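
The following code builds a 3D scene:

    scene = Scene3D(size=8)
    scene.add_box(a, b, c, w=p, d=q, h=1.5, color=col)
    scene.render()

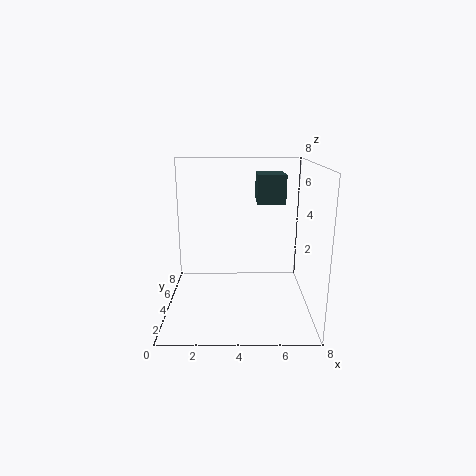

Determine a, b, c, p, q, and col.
a = 5; b = 3.5; c = 6; p = 1.5; q = 2; col = 'darkslategray'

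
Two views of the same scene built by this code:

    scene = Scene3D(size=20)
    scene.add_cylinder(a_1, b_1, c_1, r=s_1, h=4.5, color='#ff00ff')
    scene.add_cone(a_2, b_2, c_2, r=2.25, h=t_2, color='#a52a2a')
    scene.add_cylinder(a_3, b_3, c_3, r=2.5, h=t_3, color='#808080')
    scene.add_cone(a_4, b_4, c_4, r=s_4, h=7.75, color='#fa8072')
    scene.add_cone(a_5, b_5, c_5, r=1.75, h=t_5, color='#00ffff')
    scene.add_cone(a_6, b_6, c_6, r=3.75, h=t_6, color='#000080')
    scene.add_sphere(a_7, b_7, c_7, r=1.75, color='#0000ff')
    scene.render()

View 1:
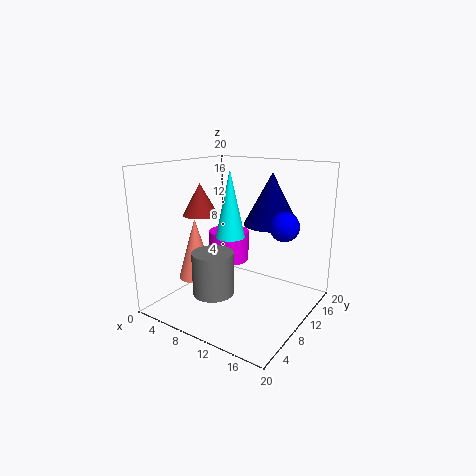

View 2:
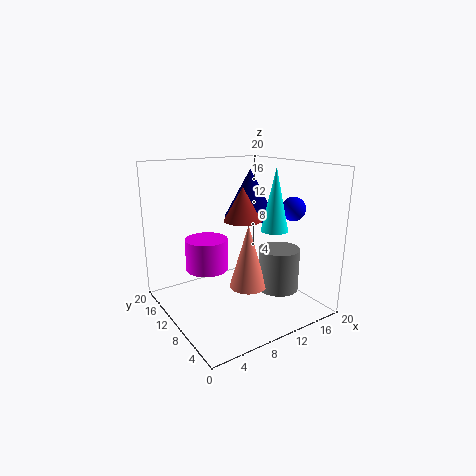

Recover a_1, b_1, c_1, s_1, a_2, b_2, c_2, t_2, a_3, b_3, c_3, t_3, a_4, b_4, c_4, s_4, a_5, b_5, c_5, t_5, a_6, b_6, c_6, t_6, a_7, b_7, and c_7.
a_1 = 6.5; b_1 = 12.75; c_1 = 5.25; s_1 = 3; a_2 = 7.5; b_2 = 5.25; c_2 = 14; t_2 = 4; a_3 = 11.25; b_3 = 2.75; c_3 = 5.25; t_3 = 5.25; a_4 = 7.5; b_4 = 4; c_4 = 6; s_4 = 2.25; a_5 = 12.25; b_5 = 5; c_5 = 12; t_5 = 8; a_6 = 13.75; b_6 = 12.5; c_6 = 12; t_6 = 7; a_7 = 18; b_7 = 7.75; c_7 = 13.5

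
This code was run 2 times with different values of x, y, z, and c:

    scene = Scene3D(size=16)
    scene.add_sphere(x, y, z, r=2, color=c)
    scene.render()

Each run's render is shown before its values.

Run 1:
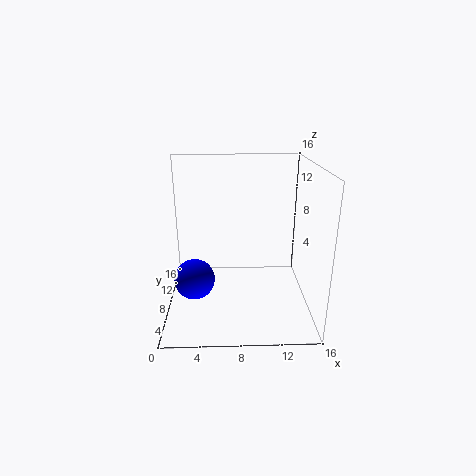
x = 3.5; y = 3.5; z = 5.5; c = 'blue'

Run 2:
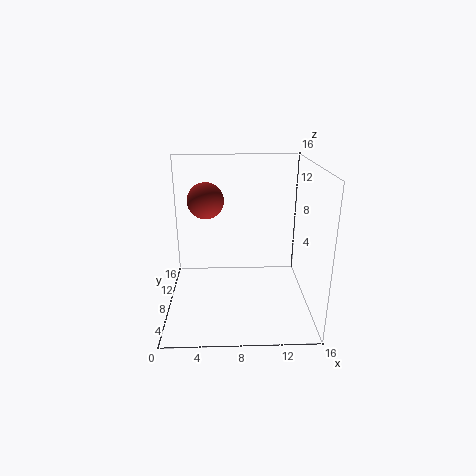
x = 4.5; y = 9; z = 12; c = 'brown'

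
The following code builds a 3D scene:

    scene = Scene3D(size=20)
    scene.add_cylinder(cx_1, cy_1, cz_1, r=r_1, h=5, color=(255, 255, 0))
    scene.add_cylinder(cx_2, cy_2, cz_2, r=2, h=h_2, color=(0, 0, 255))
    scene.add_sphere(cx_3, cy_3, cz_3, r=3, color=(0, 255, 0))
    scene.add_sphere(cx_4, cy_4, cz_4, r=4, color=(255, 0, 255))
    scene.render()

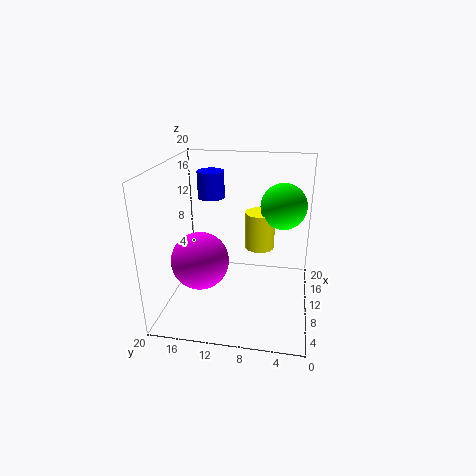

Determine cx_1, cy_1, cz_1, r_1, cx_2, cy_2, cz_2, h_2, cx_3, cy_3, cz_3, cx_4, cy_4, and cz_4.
cx_1 = 10, cy_1 = 7, cz_1 = 9, r_1 = 2, cx_2 = 15, cy_2 = 15, cz_2 = 14, h_2 = 4, cx_3 = 10, cy_3 = 4, cz_3 = 15, cx_4 = 8, cy_4 = 15, cz_4 = 7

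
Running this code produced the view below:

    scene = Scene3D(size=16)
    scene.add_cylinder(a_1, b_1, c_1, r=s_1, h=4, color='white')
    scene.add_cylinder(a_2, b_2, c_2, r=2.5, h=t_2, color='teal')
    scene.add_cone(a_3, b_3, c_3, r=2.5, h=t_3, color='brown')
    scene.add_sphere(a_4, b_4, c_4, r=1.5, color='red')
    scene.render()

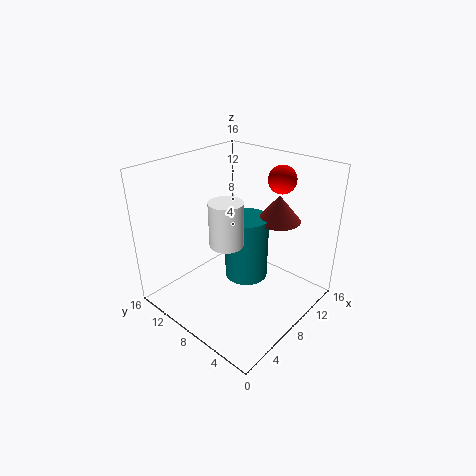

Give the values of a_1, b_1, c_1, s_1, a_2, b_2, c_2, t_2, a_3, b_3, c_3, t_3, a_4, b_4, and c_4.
a_1 = 2.5
b_1 = 4.5
c_1 = 11
s_1 = 1.5
a_2 = 9.5
b_2 = 8
c_2 = 2.5
t_2 = 7.5
a_3 = 12
b_3 = 5.5
c_3 = 9.5
t_3 = 3
a_4 = 11.5
b_4 = 5
c_4 = 14.5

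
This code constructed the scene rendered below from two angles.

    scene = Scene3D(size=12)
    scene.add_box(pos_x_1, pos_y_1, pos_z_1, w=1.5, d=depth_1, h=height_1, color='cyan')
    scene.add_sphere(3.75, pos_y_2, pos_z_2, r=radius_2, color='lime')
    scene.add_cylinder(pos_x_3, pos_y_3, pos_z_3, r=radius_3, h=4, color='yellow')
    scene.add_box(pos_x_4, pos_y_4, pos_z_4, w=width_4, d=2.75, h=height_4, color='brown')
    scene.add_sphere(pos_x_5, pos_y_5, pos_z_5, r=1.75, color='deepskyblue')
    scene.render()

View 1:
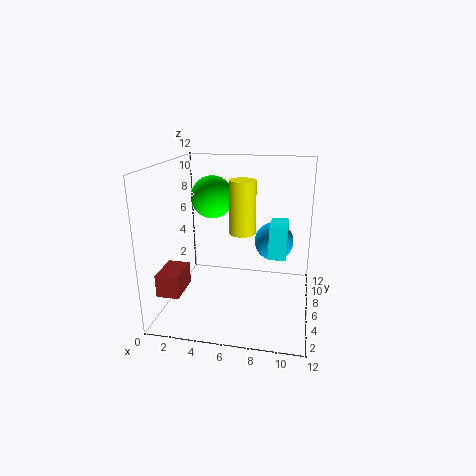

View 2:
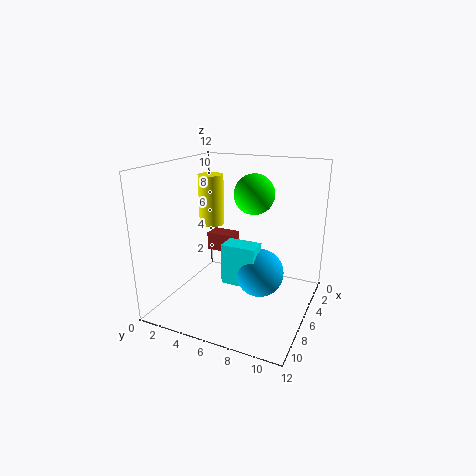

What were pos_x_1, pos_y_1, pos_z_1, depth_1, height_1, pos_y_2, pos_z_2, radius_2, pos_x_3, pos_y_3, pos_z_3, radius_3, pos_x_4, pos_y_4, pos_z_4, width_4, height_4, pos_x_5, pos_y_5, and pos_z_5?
pos_x_1 = 8.5
pos_y_1 = 6.5
pos_z_1 = 4
depth_1 = 2.5
height_1 = 3
pos_y_2 = 6.5
pos_z_2 = 9.25
radius_2 = 1.75
pos_x_3 = 6.75
pos_y_3 = 4
pos_z_3 = 7.25
radius_3 = 1
pos_x_4 = 0.75
pos_y_4 = 1
pos_z_4 = 2.75
width_4 = 1.75
height_4 = 1.75
pos_x_5 = 8.75
pos_y_5 = 9
pos_z_5 = 4.75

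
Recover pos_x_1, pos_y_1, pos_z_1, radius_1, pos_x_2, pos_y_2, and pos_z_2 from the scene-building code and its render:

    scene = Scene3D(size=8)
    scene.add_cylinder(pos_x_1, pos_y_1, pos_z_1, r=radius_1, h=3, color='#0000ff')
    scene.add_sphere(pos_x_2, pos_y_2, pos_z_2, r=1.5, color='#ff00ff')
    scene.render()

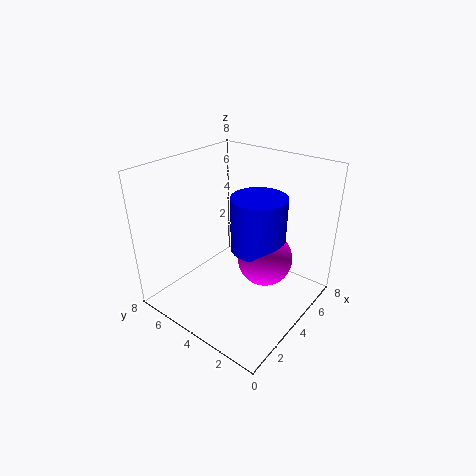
pos_x_1 = 4.5; pos_y_1 = 3; pos_z_1 = 3.5; radius_1 = 1.5; pos_x_2 = 4.5; pos_y_2 = 2.5; pos_z_2 = 3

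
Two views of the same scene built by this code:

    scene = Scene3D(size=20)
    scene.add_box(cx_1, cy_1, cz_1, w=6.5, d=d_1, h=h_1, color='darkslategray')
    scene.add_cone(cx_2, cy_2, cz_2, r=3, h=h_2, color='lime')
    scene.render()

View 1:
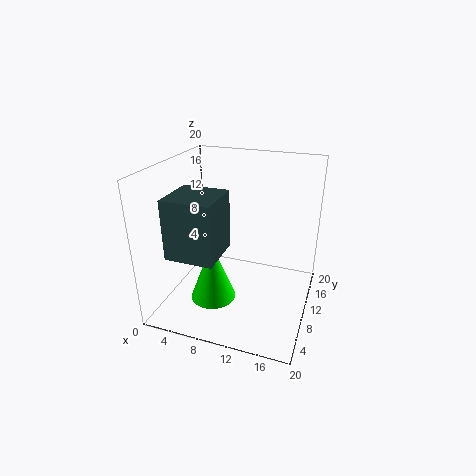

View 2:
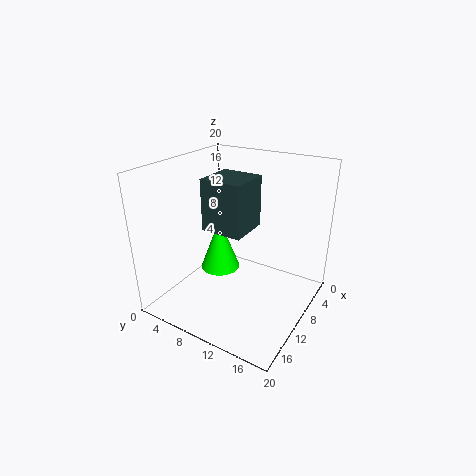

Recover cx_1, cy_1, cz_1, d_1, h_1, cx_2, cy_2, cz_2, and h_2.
cx_1 = 2.5; cy_1 = 3; cz_1 = 9; d_1 = 6.5; h_1 = 8; cx_2 = 8; cy_2 = 5.5; cz_2 = 3; h_2 = 8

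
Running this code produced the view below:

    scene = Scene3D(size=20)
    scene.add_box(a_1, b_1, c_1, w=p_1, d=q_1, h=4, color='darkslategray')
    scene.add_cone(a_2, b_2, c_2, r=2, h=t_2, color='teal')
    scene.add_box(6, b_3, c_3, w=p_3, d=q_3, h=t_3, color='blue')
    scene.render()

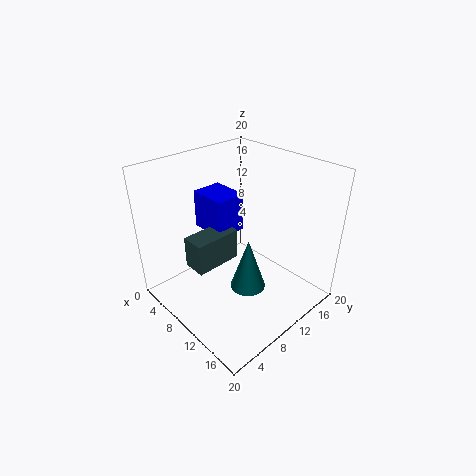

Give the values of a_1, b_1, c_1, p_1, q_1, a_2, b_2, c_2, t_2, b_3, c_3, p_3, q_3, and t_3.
a_1 = 9; b_1 = 2; c_1 = 9; p_1 = 3; q_1 = 6; a_2 = 17; b_2 = 5; c_2 = 9; t_2 = 6; b_3 = 6; c_3 = 12; p_3 = 5; q_3 = 4; t_3 = 5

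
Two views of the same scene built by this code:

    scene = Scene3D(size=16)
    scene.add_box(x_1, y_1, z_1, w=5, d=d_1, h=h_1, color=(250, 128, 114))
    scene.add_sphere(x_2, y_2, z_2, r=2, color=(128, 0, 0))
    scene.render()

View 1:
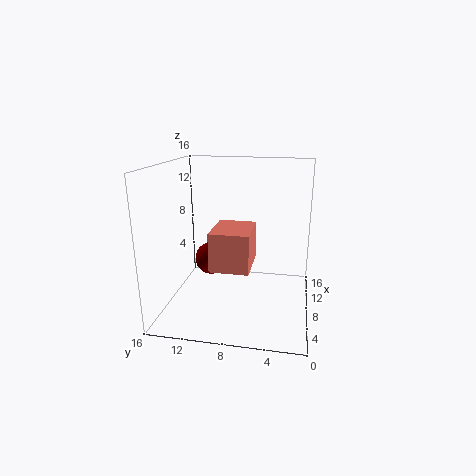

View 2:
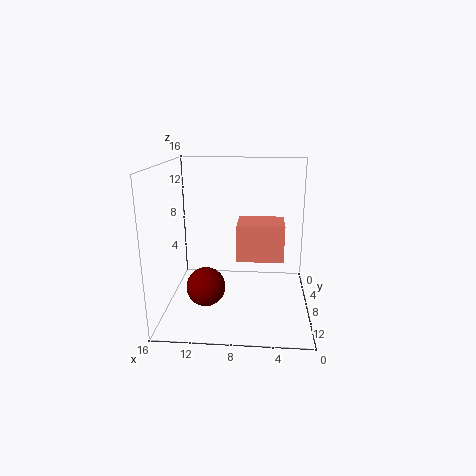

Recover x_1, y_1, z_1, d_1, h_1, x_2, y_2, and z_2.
x_1 = 3
y_1 = 6
z_1 = 6
d_1 = 4
h_1 = 4
x_2 = 11
y_2 = 12
z_2 = 4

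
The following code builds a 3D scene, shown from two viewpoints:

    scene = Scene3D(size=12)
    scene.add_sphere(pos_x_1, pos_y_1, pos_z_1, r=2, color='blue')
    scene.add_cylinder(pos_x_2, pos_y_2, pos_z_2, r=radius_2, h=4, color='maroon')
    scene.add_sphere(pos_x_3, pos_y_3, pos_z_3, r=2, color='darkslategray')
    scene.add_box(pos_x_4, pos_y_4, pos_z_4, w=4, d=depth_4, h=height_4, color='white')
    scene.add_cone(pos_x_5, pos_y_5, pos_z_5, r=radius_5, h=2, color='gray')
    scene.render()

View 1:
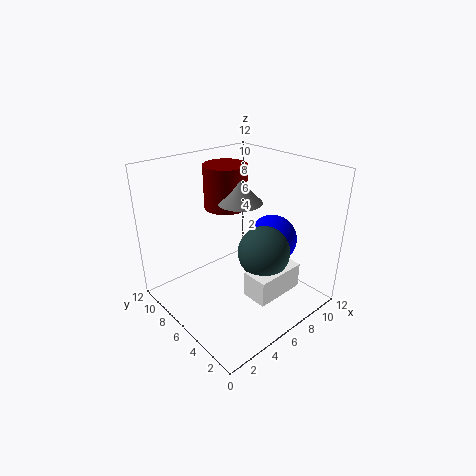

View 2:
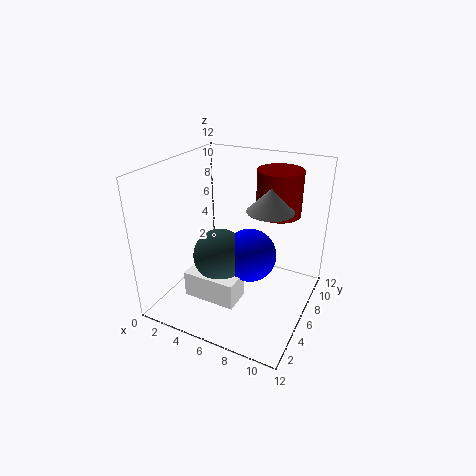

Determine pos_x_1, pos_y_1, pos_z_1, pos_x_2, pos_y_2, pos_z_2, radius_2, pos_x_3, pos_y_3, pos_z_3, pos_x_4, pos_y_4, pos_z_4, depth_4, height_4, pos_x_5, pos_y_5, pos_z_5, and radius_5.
pos_x_1 = 8, pos_y_1 = 4, pos_z_1 = 6, pos_x_2 = 8, pos_y_2 = 10, pos_z_2 = 7, radius_2 = 2, pos_x_3 = 6, pos_y_3 = 3, pos_z_3 = 6, pos_x_4 = 4, pos_y_4 = 1, pos_z_4 = 3, depth_4 = 2, height_4 = 2, pos_x_5 = 8, pos_y_5 = 8, pos_z_5 = 8, radius_5 = 2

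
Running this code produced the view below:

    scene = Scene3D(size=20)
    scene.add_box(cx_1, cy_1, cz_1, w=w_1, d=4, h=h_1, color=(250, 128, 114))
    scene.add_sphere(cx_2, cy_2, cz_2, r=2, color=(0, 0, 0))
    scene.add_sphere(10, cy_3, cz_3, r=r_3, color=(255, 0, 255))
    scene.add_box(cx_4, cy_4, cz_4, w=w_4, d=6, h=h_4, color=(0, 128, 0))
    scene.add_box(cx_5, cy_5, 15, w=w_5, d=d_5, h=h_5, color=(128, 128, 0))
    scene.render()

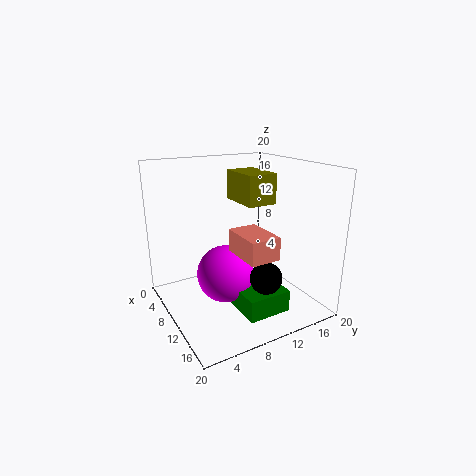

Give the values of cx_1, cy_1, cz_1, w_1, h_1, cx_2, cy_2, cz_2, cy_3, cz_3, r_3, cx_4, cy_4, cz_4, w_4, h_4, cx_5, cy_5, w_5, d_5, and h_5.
cx_1 = 11, cy_1 = 8, cz_1 = 9, w_1 = 6, h_1 = 3, cx_2 = 17, cy_2 = 10, cz_2 = 7, cy_3 = 8, cz_3 = 5, r_3 = 4, cx_4 = 11, cy_4 = 8, cz_4 = 1, w_4 = 6, h_4 = 3, cx_5 = 7, cy_5 = 10, w_5 = 6, d_5 = 4, h_5 = 4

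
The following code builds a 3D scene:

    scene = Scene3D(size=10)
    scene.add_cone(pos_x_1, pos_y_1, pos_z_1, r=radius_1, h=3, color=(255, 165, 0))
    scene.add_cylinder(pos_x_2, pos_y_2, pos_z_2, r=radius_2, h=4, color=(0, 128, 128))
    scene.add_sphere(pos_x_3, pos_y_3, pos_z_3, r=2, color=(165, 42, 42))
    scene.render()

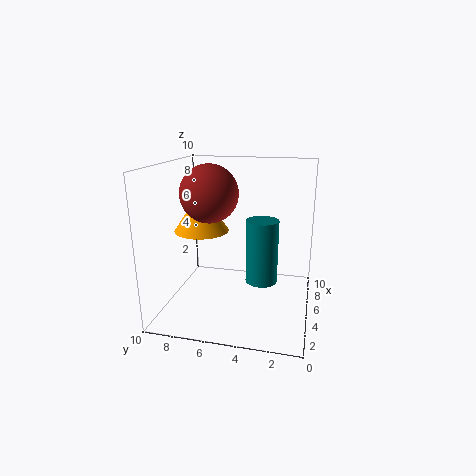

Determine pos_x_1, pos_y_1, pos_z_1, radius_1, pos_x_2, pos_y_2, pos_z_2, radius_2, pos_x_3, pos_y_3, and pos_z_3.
pos_x_1 = 6
pos_y_1 = 8
pos_z_1 = 5
radius_1 = 2
pos_x_2 = 3
pos_y_2 = 3
pos_z_2 = 3
radius_2 = 1
pos_x_3 = 5
pos_y_3 = 7
pos_z_3 = 8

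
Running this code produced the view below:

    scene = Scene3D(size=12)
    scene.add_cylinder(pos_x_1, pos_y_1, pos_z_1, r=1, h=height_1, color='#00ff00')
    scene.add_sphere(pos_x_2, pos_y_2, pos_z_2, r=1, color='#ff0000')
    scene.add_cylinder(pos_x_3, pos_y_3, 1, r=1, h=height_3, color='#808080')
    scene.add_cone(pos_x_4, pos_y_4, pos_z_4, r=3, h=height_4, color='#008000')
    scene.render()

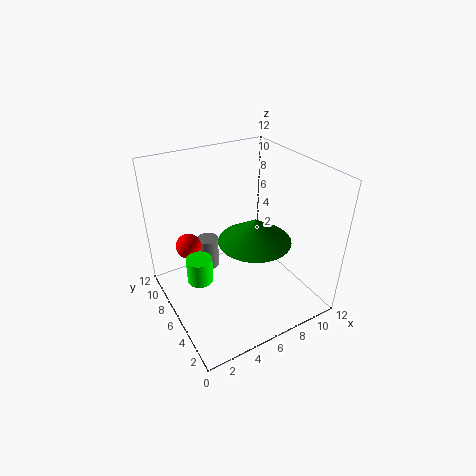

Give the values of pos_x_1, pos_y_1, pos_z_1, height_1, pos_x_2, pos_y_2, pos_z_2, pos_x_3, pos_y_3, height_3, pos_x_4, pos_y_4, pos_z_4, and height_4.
pos_x_1 = 2; pos_y_1 = 5; pos_z_1 = 4; height_1 = 2; pos_x_2 = 2; pos_y_2 = 7; pos_z_2 = 6; pos_x_3 = 5; pos_y_3 = 10; height_3 = 3; pos_x_4 = 7; pos_y_4 = 5; pos_z_4 = 6; height_4 = 2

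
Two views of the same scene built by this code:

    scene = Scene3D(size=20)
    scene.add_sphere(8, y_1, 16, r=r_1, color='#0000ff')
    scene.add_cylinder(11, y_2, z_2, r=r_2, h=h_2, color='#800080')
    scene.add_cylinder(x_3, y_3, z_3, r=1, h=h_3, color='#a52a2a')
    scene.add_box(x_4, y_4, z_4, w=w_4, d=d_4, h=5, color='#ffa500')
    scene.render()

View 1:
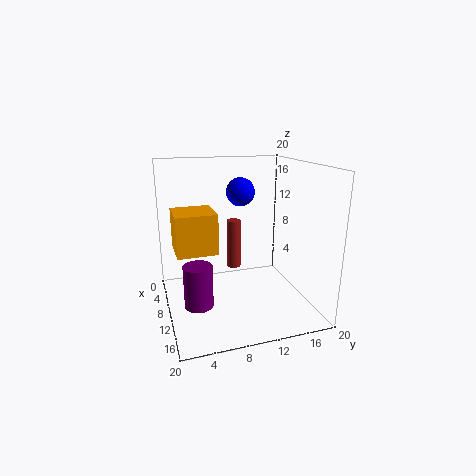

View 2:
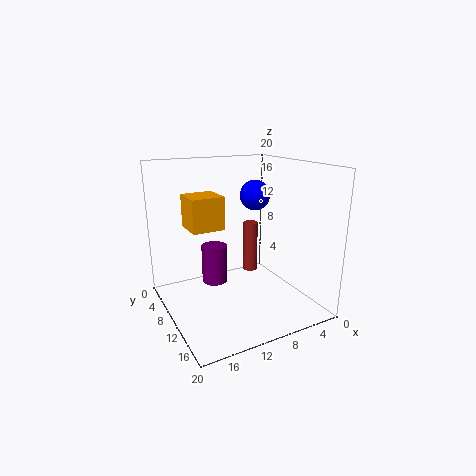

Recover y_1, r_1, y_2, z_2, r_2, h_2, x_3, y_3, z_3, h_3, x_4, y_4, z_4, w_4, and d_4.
y_1 = 11
r_1 = 2
y_2 = 4
z_2 = 1
r_2 = 2
h_2 = 6
x_3 = 8
y_3 = 10
z_3 = 5
h_3 = 7
x_4 = 10
y_4 = 1
z_4 = 10
w_4 = 5
d_4 = 5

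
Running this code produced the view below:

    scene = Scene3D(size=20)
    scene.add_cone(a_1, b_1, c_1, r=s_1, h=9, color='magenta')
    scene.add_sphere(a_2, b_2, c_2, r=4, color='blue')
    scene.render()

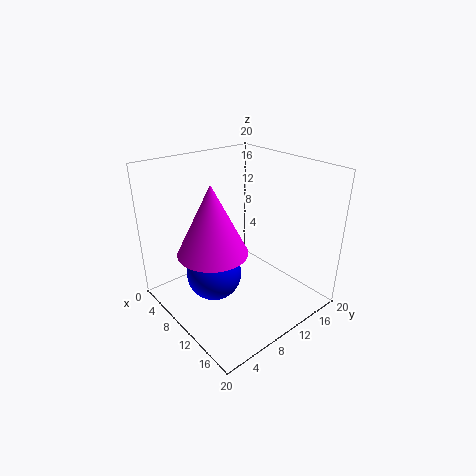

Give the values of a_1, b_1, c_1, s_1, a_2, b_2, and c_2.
a_1 = 11
b_1 = 5
c_1 = 10
s_1 = 4.5
a_2 = 7.5
b_2 = 7.5
c_2 = 4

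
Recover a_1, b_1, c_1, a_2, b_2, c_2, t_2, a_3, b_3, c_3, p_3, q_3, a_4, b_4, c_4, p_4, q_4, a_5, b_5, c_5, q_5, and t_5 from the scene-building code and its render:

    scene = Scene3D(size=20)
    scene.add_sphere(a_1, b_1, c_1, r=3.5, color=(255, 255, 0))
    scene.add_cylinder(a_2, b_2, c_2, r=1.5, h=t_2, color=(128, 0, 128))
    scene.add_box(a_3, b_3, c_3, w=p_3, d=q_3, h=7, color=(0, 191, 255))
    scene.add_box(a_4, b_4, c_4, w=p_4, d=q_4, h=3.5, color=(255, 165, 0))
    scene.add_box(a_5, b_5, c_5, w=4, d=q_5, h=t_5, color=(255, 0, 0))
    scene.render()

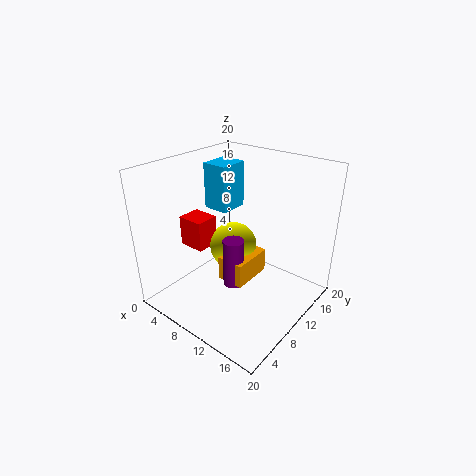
a_1 = 7.5; b_1 = 12; c_1 = 7; a_2 = 10; b_2 = 9; c_2 = 3; t_2 = 7; a_3 = 1.5; b_3 = 12.5; c_3 = 11.5; p_3 = 4; q_3 = 4.5; a_4 = 8; b_4 = 8; c_4 = 3.5; p_4 = 4; q_4 = 6; a_5 = 1; b_5 = 7.5; c_5 = 7; q_5 = 3.5; t_5 = 4.5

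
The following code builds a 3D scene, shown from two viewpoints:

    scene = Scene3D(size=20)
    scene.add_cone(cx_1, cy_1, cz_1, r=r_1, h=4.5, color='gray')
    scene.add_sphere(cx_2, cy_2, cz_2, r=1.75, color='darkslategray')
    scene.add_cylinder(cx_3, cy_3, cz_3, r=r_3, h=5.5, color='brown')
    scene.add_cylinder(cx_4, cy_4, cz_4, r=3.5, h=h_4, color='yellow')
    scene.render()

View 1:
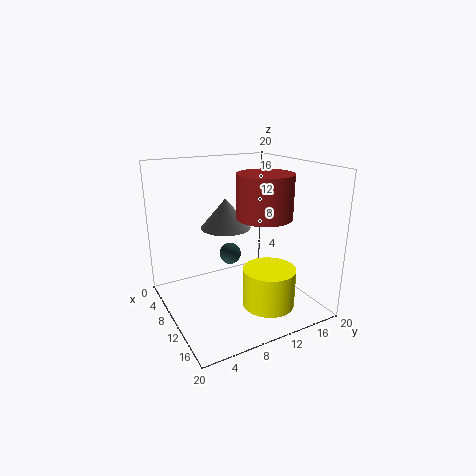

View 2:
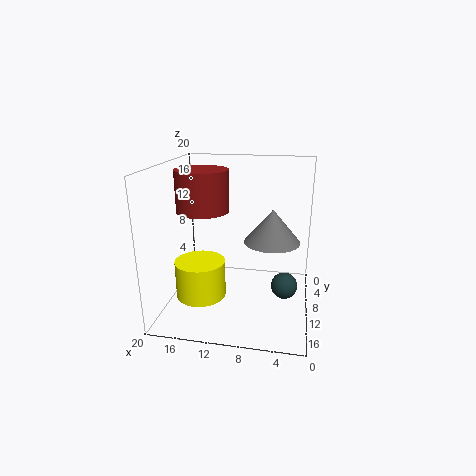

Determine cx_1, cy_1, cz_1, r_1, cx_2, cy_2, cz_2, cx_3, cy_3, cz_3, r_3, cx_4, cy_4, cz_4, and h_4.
cx_1 = 5.25
cy_1 = 10.5
cz_1 = 10
r_1 = 3.75
cx_2 = 3.25
cy_2 = 12.25
cz_2 = 4.5
cx_3 = 14.5
cy_3 = 11.25
cz_3 = 14
r_3 = 3.5
cx_4 = 15
cy_4 = 12
cz_4 = 1.75
h_4 = 5.25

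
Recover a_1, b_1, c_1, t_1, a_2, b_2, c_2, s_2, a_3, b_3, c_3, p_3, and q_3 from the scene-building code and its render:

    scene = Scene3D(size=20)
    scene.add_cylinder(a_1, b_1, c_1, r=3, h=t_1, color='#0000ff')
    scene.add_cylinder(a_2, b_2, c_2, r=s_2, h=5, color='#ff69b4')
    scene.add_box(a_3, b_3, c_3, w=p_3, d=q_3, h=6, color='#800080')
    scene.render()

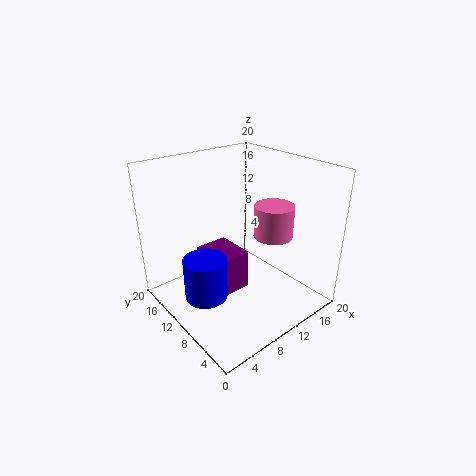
a_1 = 5, b_1 = 11, c_1 = 2, t_1 = 6, a_2 = 17, b_2 = 10, c_2 = 8, s_2 = 3, a_3 = 7, b_3 = 10, c_3 = 1, p_3 = 5, q_3 = 6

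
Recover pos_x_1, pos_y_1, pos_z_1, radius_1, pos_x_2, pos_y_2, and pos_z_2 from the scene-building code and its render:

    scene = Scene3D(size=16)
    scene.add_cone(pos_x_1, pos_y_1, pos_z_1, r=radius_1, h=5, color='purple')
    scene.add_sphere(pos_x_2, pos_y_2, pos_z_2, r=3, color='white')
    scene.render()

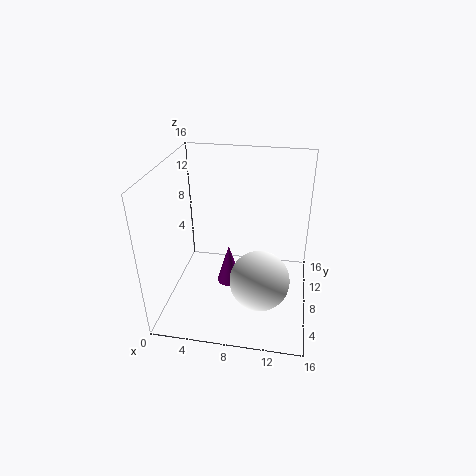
pos_x_1 = 6.5
pos_y_1 = 10
pos_z_1 = 0.5
radius_1 = 1.5
pos_x_2 = 11
pos_y_2 = 3.5
pos_z_2 = 6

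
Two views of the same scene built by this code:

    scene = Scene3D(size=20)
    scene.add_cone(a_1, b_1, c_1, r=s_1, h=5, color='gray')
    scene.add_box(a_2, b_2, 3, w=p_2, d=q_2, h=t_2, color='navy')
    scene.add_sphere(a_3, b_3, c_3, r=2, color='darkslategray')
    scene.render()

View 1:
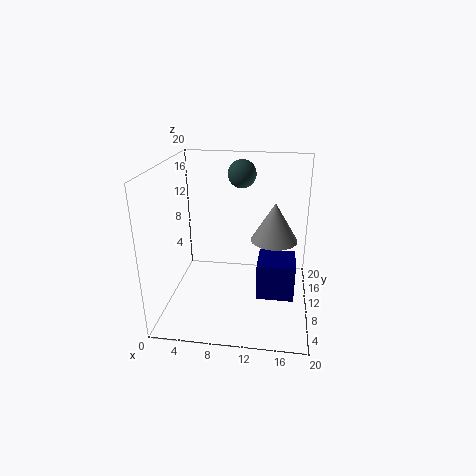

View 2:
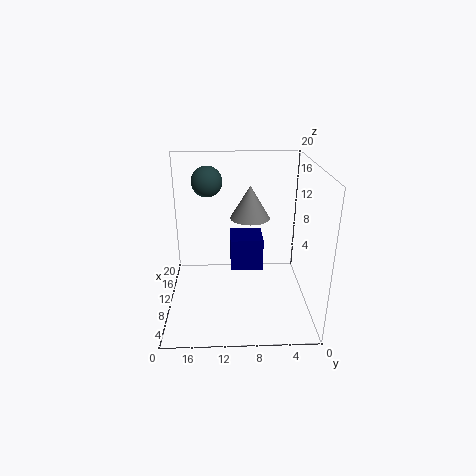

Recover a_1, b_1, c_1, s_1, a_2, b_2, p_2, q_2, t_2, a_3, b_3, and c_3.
a_1 = 15; b_1 = 8; c_1 = 11; s_1 = 3; a_2 = 13; b_2 = 6; p_2 = 5; q_2 = 5; t_2 = 5; a_3 = 10; b_3 = 14; c_3 = 18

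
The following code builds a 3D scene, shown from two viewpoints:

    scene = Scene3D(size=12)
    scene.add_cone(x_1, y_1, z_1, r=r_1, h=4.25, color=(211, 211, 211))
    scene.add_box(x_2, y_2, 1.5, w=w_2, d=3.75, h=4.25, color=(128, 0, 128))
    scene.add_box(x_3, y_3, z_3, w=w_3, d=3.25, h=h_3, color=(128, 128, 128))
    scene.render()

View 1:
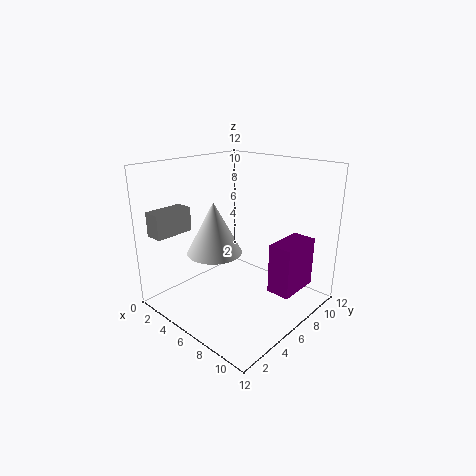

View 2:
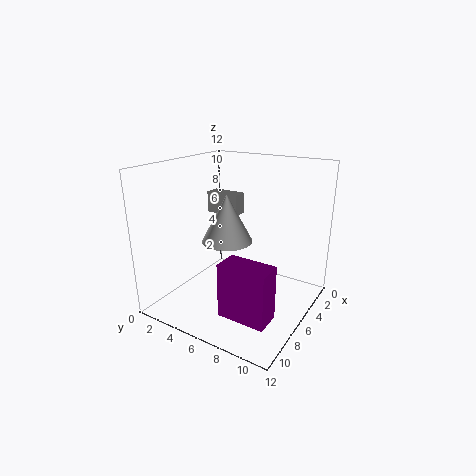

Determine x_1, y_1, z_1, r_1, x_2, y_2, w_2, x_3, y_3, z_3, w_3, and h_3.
x_1 = 5, y_1 = 4.25, z_1 = 5, r_1 = 2.25, x_2 = 8.5, y_2 = 7, w_2 = 2, x_3 = 1.25, y_3 = 0.5, z_3 = 6.5, w_3 = 1.5, h_3 = 2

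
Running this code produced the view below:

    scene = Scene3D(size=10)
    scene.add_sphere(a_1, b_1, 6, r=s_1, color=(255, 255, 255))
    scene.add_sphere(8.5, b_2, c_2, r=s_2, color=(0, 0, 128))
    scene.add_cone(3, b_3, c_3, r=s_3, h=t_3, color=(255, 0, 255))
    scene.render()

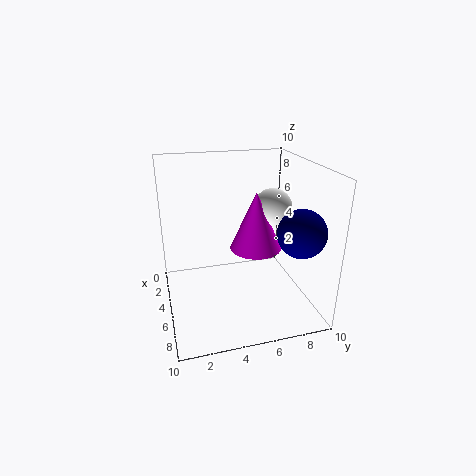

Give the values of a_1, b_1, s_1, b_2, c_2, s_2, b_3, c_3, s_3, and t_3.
a_1 = 2.5; b_1 = 8.5; s_1 = 1.5; b_2 = 8; c_2 = 6.5; s_2 = 1.5; b_3 = 7; c_3 = 3; s_3 = 2; t_3 = 4.5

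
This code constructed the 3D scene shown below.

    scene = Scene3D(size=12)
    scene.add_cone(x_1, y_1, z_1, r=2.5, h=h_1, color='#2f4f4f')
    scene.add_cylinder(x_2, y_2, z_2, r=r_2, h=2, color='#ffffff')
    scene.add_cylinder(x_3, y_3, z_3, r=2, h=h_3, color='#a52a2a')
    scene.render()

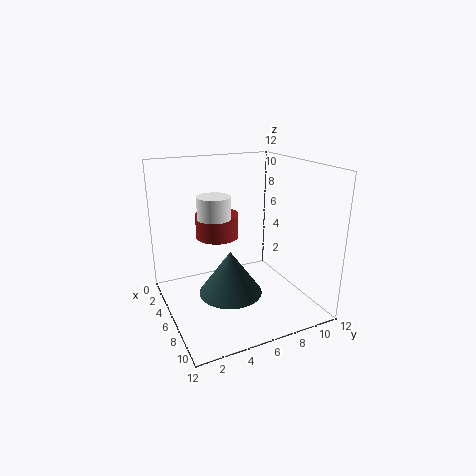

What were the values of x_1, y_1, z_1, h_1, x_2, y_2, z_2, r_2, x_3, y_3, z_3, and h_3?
x_1 = 7.75
y_1 = 4.5
z_1 = 2.25
h_1 = 3.5
x_2 = 3.25
y_2 = 5
z_2 = 7
r_2 = 1.5
x_3 = 2
y_3 = 5.75
z_3 = 4.75
h_3 = 2.25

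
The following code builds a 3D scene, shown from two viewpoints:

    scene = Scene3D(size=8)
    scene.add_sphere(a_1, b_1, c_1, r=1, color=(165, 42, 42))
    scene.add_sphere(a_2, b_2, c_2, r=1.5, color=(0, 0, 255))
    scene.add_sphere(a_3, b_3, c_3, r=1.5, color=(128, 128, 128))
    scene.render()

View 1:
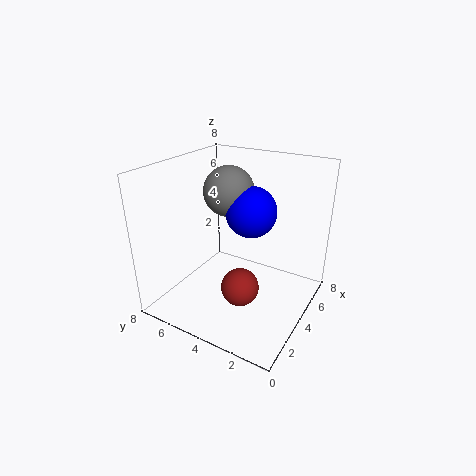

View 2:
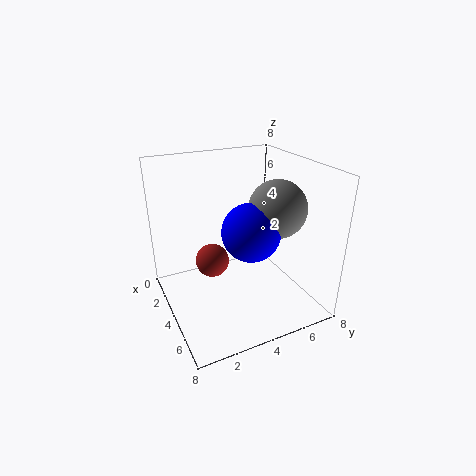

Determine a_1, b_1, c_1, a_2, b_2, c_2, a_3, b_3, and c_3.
a_1 = 2.5; b_1 = 3; c_1 = 2; a_2 = 5.5; b_2 = 4; c_2 = 5; a_3 = 5.5; b_3 = 5.5; c_3 = 6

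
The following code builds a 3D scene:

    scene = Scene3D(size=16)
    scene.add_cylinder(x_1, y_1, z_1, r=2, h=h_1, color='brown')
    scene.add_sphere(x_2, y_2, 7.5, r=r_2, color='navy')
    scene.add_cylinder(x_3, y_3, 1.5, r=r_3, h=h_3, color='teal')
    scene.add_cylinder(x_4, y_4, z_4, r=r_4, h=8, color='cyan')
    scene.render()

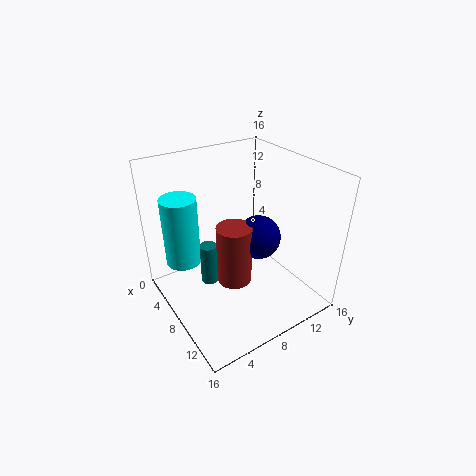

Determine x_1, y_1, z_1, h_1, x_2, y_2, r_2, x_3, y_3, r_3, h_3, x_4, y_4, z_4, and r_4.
x_1 = 8; y_1 = 7.5; z_1 = 2.5; h_1 = 7; x_2 = 8.5; y_2 = 10.5; r_2 = 2.5; x_3 = 5.5; y_3 = 5.5; r_3 = 1; h_3 = 5; x_4 = 4; y_4 = 3; z_4 = 4.5; r_4 = 2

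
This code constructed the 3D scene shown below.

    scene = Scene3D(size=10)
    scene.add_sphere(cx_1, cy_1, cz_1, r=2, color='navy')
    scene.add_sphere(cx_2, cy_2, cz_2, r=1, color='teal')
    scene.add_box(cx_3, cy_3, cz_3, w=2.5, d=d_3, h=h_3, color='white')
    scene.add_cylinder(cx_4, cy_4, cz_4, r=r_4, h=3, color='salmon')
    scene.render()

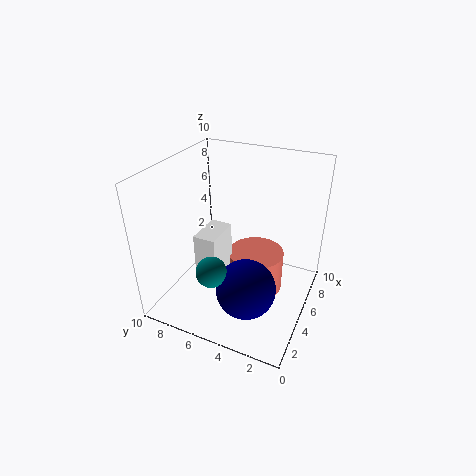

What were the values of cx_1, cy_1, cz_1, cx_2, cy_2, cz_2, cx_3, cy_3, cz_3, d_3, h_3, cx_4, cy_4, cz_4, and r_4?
cx_1 = 3; cy_1 = 3.5; cz_1 = 2.5; cx_2 = 2; cy_2 = 5.5; cz_2 = 4; cx_3 = 2.5; cy_3 = 5.5; cz_3 = 2.5; d_3 = 1.5; h_3 = 3.5; cx_4 = 6; cy_4 = 4; cz_4 = 0.5; r_4 = 2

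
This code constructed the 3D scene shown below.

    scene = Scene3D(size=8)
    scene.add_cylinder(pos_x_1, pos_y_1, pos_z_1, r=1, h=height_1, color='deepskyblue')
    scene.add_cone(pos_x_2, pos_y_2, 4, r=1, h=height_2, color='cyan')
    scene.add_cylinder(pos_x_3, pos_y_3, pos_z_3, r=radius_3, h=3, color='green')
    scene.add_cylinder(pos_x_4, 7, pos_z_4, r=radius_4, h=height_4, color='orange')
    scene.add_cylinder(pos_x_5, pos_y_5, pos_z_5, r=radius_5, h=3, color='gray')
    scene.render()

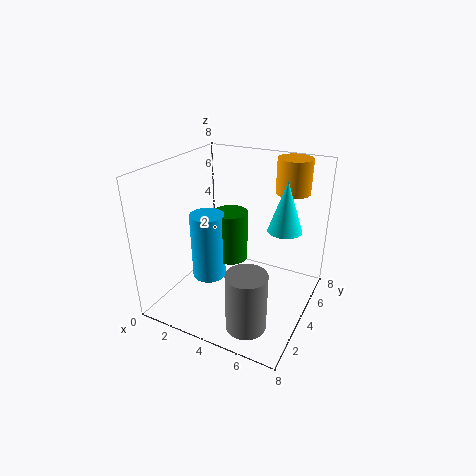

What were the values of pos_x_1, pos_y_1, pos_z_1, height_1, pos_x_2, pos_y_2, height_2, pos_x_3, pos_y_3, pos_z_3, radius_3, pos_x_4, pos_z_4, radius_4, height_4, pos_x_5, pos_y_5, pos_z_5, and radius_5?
pos_x_1 = 2
pos_y_1 = 4
pos_z_1 = 1
height_1 = 4
pos_x_2 = 6
pos_y_2 = 6
height_2 = 3
pos_x_3 = 3
pos_y_3 = 5
pos_z_3 = 2
radius_3 = 1
pos_x_4 = 6
pos_z_4 = 6
radius_4 = 1
height_4 = 2
pos_x_5 = 6
pos_y_5 = 1
pos_z_5 = 1
radius_5 = 1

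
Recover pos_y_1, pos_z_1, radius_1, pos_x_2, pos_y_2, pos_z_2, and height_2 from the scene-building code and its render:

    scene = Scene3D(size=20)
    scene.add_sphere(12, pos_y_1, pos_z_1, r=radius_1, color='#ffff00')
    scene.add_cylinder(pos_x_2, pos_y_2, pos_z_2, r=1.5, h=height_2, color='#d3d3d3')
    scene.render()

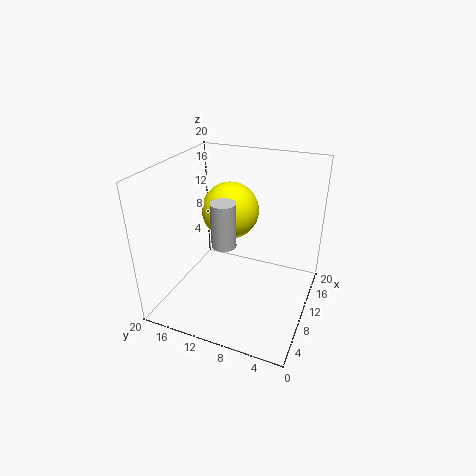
pos_y_1 = 12
pos_z_1 = 13
radius_1 = 4
pos_x_2 = 4.5
pos_y_2 = 9.5
pos_z_2 = 12
height_2 = 5.5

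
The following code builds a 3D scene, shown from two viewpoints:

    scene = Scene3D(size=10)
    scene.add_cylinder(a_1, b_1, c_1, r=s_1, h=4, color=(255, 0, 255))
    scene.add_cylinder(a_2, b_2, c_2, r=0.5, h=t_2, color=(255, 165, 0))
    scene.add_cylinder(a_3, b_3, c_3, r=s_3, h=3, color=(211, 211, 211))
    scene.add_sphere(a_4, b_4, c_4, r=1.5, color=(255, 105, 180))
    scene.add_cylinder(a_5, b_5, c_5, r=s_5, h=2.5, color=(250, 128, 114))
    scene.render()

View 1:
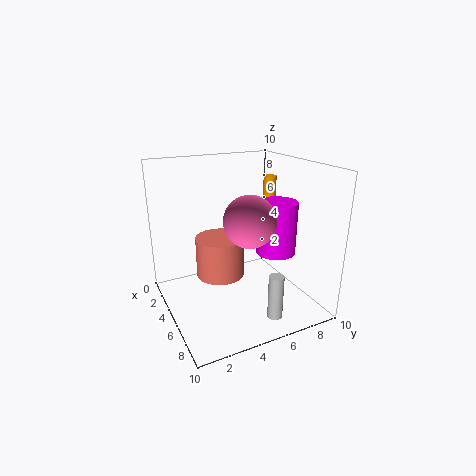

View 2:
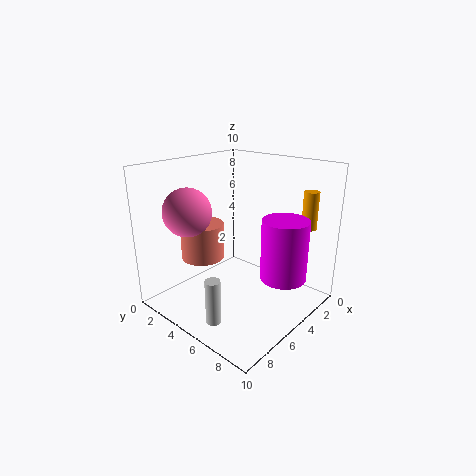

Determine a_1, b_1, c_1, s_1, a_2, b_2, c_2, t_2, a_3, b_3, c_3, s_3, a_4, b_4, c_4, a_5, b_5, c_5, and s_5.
a_1 = 4.5; b_1 = 8.5; c_1 = 3; s_1 = 1.5; a_2 = 2.5; b_2 = 9; c_2 = 6; t_2 = 2.5; a_3 = 8.5; b_3 = 6; c_3 = 0.5; s_3 = 0.5; a_4 = 8.5; b_4 = 4; c_4 = 7.5; a_5 = 6.5; b_5 = 3; c_5 = 3.5; s_5 = 1.5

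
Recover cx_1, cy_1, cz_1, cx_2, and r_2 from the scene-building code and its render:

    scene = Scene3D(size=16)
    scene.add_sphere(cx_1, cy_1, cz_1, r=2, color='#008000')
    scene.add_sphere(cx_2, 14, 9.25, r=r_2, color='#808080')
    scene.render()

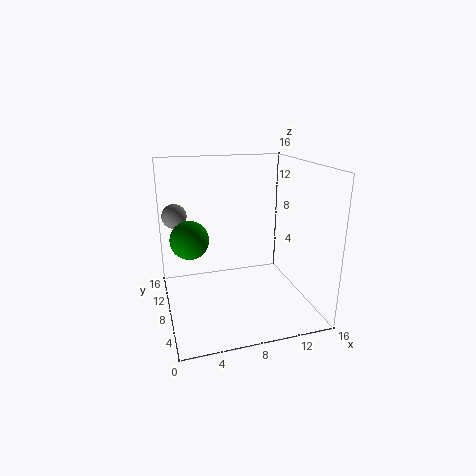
cx_1 = 2.5
cy_1 = 7
cz_1 = 8.75
cx_2 = 1.75
r_2 = 1.5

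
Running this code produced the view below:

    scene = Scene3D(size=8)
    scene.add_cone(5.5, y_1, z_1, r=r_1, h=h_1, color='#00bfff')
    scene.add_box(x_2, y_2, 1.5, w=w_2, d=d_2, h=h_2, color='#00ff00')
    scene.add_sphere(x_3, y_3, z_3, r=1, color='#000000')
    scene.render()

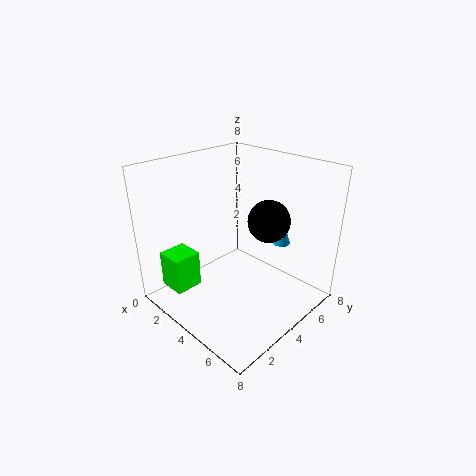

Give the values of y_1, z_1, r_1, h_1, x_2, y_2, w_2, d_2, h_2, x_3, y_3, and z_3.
y_1 = 6; z_1 = 3.5; r_1 = 0.5; h_1 = 1.5; x_2 = 1.5; y_2 = 0.5; w_2 = 1.5; d_2 = 1.5; h_2 = 2; x_3 = 6.5; y_3 = 3.5; z_3 = 6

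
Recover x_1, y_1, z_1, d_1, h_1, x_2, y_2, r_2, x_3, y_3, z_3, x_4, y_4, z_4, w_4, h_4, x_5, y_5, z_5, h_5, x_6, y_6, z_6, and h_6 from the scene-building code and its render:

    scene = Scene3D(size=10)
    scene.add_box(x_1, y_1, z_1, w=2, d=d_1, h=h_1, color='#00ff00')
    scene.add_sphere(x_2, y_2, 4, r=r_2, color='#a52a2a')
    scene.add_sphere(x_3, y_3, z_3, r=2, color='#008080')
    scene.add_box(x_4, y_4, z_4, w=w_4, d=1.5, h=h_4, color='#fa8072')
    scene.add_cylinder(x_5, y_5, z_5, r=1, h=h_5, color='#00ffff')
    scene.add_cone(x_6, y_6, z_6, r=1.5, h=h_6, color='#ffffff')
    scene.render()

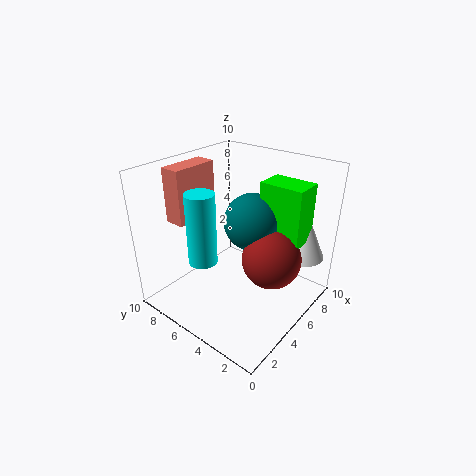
x_1 = 6, y_1 = 1, z_1 = 5, d_1 = 3, h_1 = 4, x_2 = 5.5, y_2 = 2.5, r_2 = 2, x_3 = 6, y_3 = 4.5, z_3 = 6, x_4 = 3, y_4 = 8.5, z_4 = 5.5, w_4 = 3.5, h_4 = 4, x_5 = 3, y_5 = 6.5, z_5 = 3.5, h_5 = 5, x_6 = 8, y_6 = 1.5, z_6 = 3.5, h_6 = 3.5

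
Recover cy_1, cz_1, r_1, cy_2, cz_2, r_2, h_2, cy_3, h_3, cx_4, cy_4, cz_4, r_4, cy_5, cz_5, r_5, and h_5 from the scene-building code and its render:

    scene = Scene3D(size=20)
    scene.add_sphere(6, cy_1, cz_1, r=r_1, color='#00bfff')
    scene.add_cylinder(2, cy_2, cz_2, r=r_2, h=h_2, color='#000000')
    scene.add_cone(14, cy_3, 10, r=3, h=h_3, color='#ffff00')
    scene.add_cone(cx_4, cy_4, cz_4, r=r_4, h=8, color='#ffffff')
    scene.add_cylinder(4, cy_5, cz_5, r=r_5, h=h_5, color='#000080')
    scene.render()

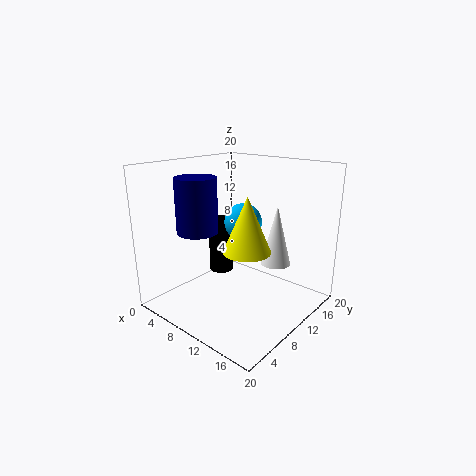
cy_1 = 16, cz_1 = 10, r_1 = 3, cy_2 = 15, cz_2 = 1, r_2 = 2, h_2 = 9, cy_3 = 7, h_3 = 7, cx_4 = 15, cy_4 = 12, cz_4 = 7, r_4 = 2, cy_5 = 8, cz_5 = 10, r_5 = 3, h_5 = 8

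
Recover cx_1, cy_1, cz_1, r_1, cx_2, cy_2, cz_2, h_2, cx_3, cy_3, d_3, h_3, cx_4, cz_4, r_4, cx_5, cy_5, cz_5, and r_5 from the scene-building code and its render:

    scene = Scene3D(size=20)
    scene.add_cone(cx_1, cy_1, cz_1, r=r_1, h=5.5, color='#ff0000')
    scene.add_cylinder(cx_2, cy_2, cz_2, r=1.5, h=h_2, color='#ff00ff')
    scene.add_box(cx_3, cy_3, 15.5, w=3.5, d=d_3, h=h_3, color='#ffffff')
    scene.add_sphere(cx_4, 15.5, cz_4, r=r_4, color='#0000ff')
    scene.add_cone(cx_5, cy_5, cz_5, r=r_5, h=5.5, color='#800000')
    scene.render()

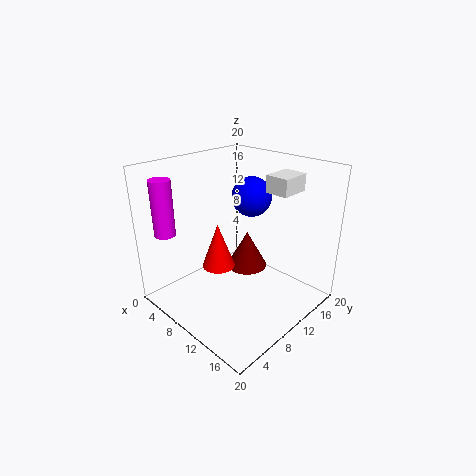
cx_1 = 12; cy_1 = 4.5; cz_1 = 9; r_1 = 2; cx_2 = 2; cy_2 = 3.5; cz_2 = 10; h_2 = 8; cx_3 = 10.5; cy_3 = 15; d_3 = 4.5; h_3 = 2.5; cx_4 = 7.5; cz_4 = 14; r_4 = 3; cx_5 = 9; cy_5 = 13; cz_5 = 4; r_5 = 3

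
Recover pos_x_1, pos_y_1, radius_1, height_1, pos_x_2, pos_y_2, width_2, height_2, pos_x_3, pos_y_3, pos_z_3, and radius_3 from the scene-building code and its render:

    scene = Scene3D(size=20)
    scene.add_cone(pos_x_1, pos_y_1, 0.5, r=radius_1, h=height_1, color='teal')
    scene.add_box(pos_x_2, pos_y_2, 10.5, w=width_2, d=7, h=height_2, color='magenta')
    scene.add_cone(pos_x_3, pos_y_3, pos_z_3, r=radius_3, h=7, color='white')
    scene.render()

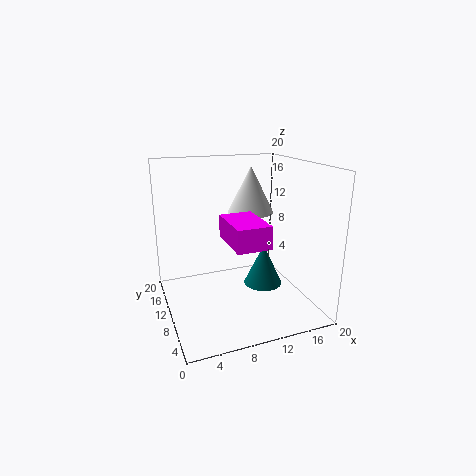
pos_x_1 = 15.5; pos_y_1 = 13; radius_1 = 3; height_1 = 6.5; pos_x_2 = 7.5; pos_y_2 = 3.5; width_2 = 4.5; height_2 = 3; pos_x_3 = 14; pos_y_3 = 15; pos_z_3 = 12; radius_3 = 3.5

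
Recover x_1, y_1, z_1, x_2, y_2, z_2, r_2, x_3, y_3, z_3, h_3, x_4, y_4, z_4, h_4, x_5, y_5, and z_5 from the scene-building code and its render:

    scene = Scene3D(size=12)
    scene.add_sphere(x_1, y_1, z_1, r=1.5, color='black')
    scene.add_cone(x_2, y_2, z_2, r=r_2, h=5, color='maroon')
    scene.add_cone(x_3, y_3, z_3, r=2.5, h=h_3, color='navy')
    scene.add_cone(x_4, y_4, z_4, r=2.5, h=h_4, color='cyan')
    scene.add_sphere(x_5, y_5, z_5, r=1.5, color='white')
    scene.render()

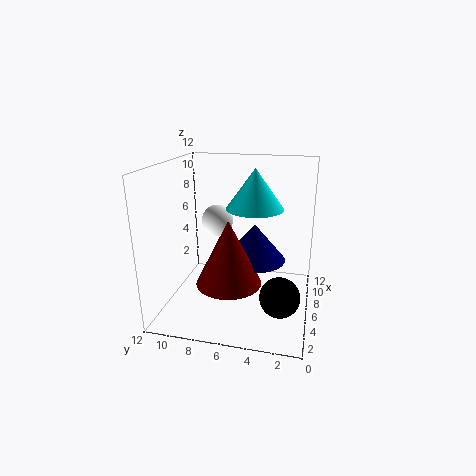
x_1 = 2.5; y_1 = 2; z_1 = 3; x_2 = 3; y_2 = 6; z_2 = 3.5; r_2 = 2.5; x_3 = 5.5; y_3 = 4.5; z_3 = 4.5; h_3 = 3; x_4 = 8; y_4 = 5; z_4 = 8; h_4 = 3.5; x_5 = 10; y_5 = 9; z_5 = 6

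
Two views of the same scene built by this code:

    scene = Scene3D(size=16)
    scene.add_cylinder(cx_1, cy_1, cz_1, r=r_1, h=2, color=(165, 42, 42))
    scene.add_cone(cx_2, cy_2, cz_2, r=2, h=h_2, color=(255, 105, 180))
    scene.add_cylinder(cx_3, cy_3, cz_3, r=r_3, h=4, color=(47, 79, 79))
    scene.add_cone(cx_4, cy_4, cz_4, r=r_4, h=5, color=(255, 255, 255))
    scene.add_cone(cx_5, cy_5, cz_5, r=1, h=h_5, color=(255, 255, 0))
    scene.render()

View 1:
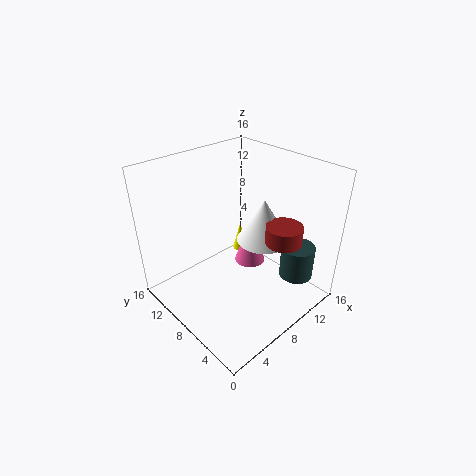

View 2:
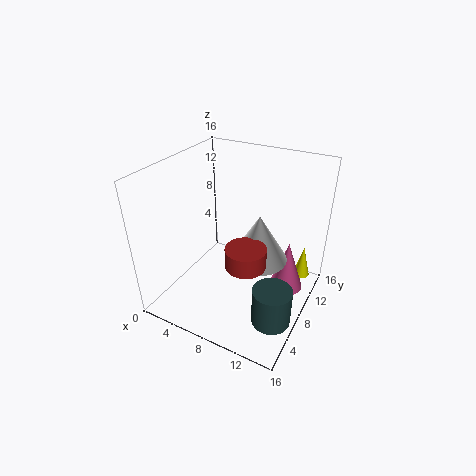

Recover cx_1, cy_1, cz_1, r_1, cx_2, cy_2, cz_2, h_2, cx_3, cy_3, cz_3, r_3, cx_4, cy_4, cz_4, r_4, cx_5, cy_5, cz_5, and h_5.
cx_1 = 11, cy_1 = 4, cz_1 = 8, r_1 = 2, cx_2 = 13, cy_2 = 11, cz_2 = 1, h_2 = 6, cx_3 = 14, cy_3 = 4, cz_3 = 2, r_3 = 2, cx_4 = 11, cy_4 = 7, cz_4 = 7, r_4 = 3, cx_5 = 14, cy_5 = 14, cz_5 = 1, h_5 = 4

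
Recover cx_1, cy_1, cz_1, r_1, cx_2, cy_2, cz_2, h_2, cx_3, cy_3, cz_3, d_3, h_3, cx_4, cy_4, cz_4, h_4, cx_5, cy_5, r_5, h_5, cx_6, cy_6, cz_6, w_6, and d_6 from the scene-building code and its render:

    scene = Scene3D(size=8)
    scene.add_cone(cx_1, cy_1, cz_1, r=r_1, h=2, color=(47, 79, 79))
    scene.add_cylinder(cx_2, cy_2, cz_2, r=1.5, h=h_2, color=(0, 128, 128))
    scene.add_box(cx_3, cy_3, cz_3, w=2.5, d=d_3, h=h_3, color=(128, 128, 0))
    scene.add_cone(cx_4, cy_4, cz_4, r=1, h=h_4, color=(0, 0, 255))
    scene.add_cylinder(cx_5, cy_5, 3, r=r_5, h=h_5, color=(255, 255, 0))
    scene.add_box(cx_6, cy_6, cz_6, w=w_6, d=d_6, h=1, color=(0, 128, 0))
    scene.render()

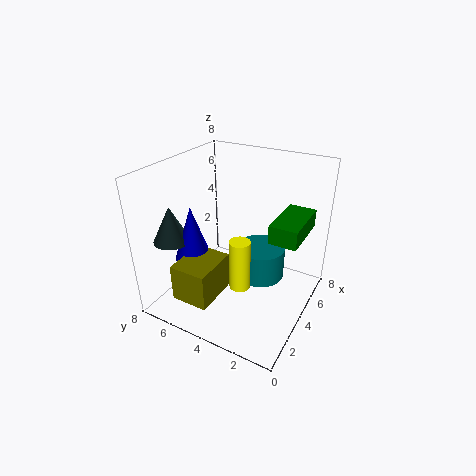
cx_1 = 2, cy_1 = 7, cz_1 = 4, r_1 = 1, cx_2 = 6, cy_2 = 3.5, cz_2 = 0.5, h_2 = 2, cx_3 = 0.5, cy_3 = 4, cz_3 = 1.5, d_3 = 2, h_3 = 2, cx_4 = 2.5, cy_4 = 6, cz_4 = 3, h_4 = 3, cx_5 = 1.5, cy_5 = 2.5, r_5 = 0.5, h_5 = 2.5, cx_6 = 3.5, cy_6 = 0.5, cz_6 = 4.5, w_6 = 3, d_6 = 1.5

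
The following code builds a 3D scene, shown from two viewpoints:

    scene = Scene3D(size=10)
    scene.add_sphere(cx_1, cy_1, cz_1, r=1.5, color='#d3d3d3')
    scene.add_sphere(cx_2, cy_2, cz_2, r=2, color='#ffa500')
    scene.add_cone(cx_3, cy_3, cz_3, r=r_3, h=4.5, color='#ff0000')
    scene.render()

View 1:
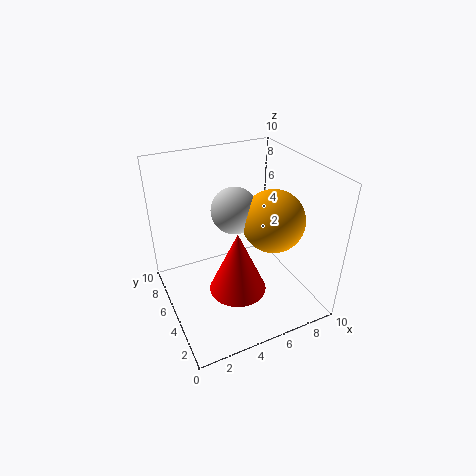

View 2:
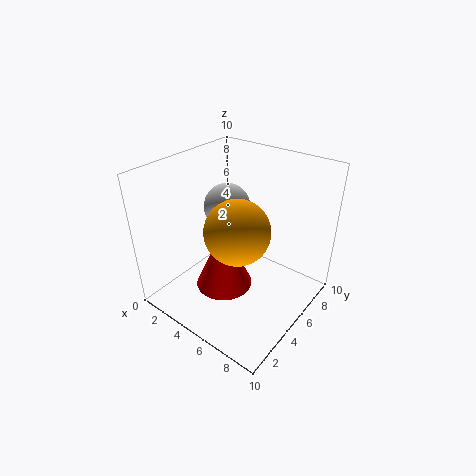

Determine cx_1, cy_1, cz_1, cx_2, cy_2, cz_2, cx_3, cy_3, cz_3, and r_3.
cx_1 = 4.5
cy_1 = 4.5
cz_1 = 7.5
cx_2 = 6.5
cy_2 = 3
cz_2 = 7
cx_3 = 4.5
cy_3 = 4
cz_3 = 1.5
r_3 = 2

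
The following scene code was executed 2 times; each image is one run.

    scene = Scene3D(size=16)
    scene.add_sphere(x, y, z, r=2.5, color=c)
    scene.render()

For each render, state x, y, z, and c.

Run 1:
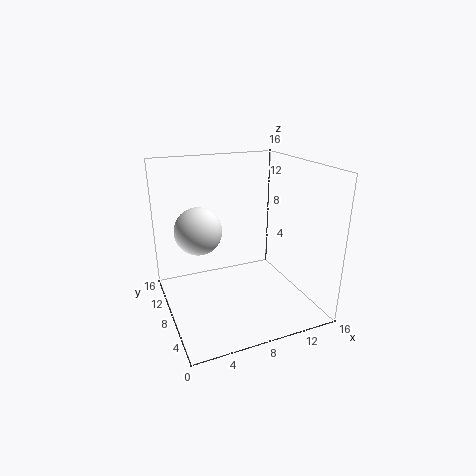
x = 3.5; y = 8; z = 9.5; c = 'white'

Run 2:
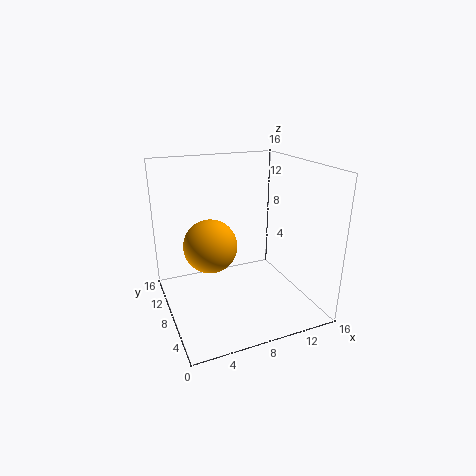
x = 3.5; y = 4; z = 9.5; c = 'orange'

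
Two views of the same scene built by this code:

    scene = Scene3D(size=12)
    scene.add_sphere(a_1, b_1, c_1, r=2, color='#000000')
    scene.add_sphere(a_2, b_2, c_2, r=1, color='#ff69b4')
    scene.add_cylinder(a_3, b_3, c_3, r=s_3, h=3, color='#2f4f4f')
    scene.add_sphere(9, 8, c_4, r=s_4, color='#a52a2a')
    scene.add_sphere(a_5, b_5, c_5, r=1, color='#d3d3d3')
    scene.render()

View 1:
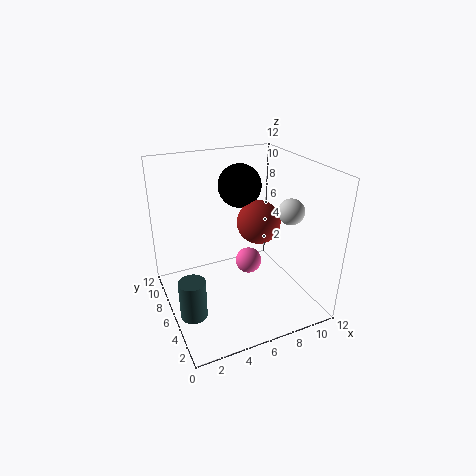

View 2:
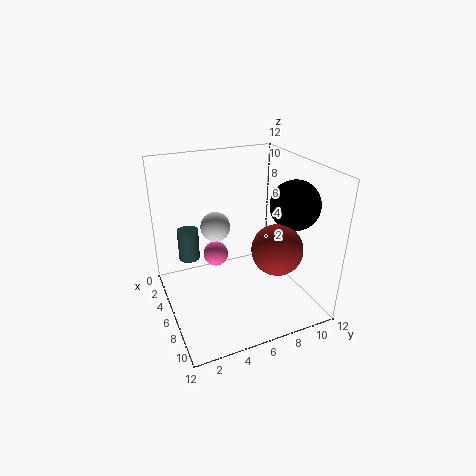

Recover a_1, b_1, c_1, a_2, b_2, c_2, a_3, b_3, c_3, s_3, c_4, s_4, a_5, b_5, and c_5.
a_1 = 8, b_1 = 10, c_1 = 9, a_2 = 6, b_2 = 4, c_2 = 5, a_3 = 1, b_3 = 3, c_3 = 2, s_3 = 1, c_4 = 6, s_4 = 2, a_5 = 9, b_5 = 3, c_5 = 9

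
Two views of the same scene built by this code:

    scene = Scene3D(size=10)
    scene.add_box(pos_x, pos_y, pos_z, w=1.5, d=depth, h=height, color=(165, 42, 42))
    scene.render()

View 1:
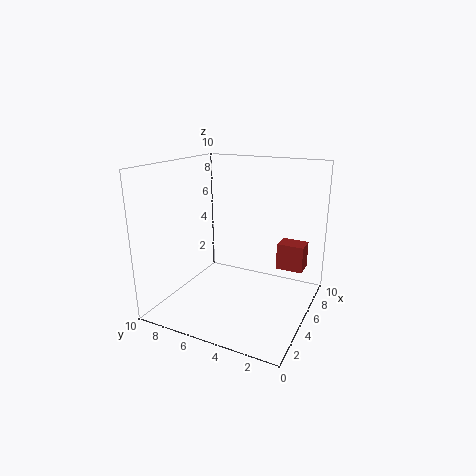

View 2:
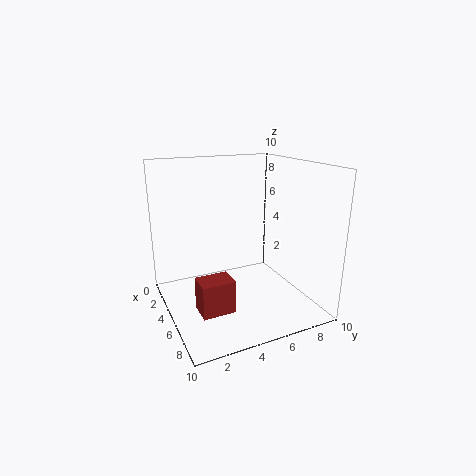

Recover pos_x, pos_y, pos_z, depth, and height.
pos_x = 7.5
pos_y = 1
pos_z = 2
depth = 2
height = 2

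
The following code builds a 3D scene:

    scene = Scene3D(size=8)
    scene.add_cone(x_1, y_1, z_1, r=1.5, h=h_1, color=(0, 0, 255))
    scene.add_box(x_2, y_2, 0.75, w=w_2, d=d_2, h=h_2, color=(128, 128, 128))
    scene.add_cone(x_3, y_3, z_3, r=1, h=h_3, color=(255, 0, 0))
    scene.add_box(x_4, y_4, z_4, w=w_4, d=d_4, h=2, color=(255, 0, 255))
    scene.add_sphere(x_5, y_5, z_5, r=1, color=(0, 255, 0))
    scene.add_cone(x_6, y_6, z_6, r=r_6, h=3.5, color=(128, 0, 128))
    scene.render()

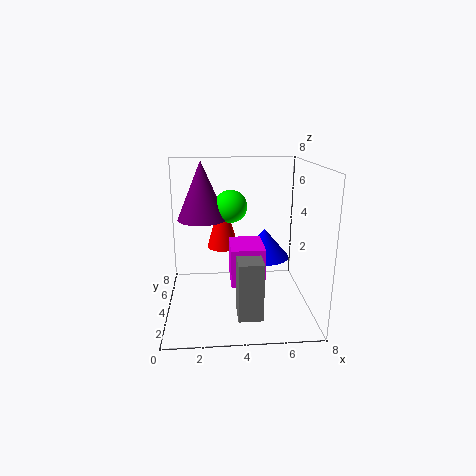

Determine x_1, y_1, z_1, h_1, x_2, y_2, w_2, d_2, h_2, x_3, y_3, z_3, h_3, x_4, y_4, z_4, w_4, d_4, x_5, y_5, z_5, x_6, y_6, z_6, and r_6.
x_1 = 5.75
y_1 = 5.5
z_1 = 2.25
h_1 = 1.75
x_2 = 3.75
y_2 = 0.75
w_2 = 1.25
d_2 = 1.25
h_2 = 3
x_3 = 3.25
y_3 = 6.75
z_3 = 2.5
h_3 = 3.5
x_4 = 3.5
y_4 = 2
z_4 = 2
w_4 = 1.75
d_4 = 2.25
x_5 = 3.75
y_5 = 6.25
z_5 = 5.25
x_6 = 2
y_6 = 6.25
z_6 = 4.5
r_6 = 1.5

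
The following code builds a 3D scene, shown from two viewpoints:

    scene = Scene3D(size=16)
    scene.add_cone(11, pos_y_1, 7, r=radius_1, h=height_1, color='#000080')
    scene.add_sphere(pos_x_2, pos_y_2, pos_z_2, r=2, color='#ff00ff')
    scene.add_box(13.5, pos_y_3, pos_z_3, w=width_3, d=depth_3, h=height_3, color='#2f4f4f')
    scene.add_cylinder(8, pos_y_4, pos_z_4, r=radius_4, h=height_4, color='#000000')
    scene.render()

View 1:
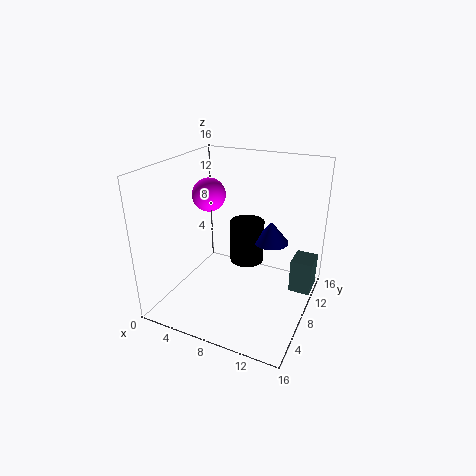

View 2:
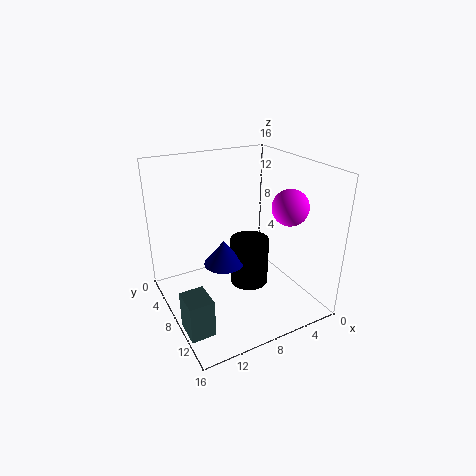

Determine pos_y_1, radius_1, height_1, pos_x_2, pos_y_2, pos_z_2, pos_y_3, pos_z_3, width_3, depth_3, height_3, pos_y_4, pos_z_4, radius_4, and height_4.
pos_y_1 = 10.5, radius_1 = 2, height_1 = 2.5, pos_x_2 = 3, pos_y_2 = 10.5, pos_z_2 = 11.5, pos_y_3 = 10.5, pos_z_3 = 1, width_3 = 2.5, depth_3 = 3, height_3 = 4, pos_y_4 = 10.5, pos_z_4 = 4, radius_4 = 2, height_4 = 5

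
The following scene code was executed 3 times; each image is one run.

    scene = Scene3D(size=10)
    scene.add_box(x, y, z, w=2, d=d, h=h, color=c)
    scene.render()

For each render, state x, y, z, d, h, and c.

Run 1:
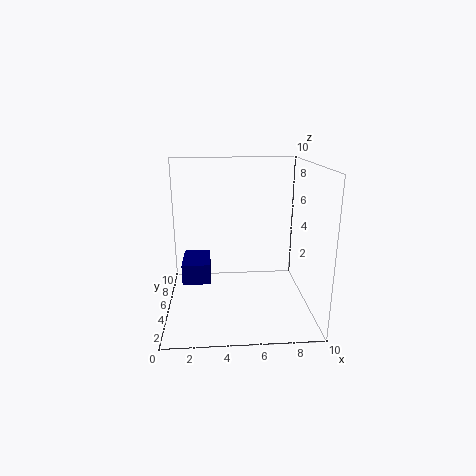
x = 1
y = 5
z = 1.5
d = 3
h = 1.5
c = 'navy'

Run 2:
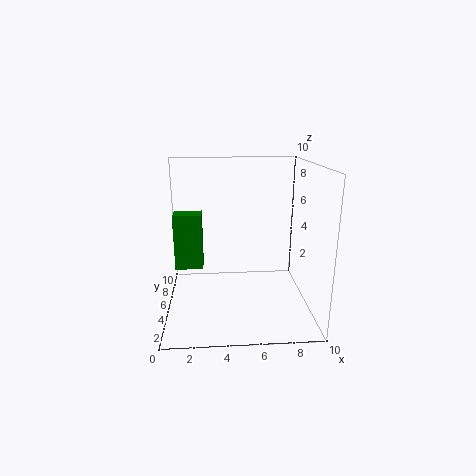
x = 0.5
y = 5.5
z = 2.5
d = 1.5
h = 4
c = 'green'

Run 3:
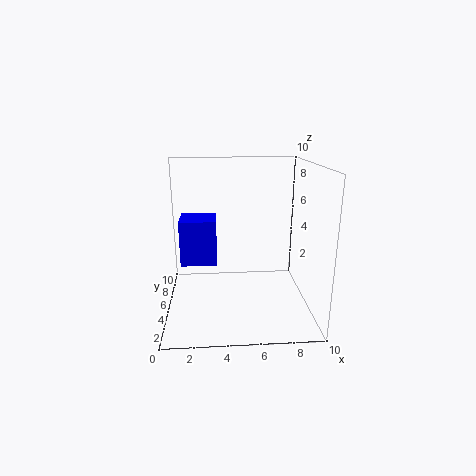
x = 1.5
y = 0.5
z = 5
d = 2
h = 2.5
c = 'blue'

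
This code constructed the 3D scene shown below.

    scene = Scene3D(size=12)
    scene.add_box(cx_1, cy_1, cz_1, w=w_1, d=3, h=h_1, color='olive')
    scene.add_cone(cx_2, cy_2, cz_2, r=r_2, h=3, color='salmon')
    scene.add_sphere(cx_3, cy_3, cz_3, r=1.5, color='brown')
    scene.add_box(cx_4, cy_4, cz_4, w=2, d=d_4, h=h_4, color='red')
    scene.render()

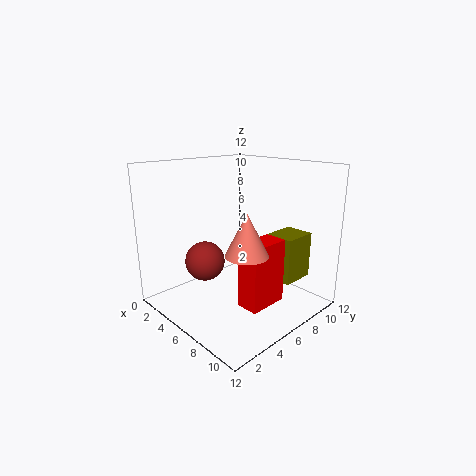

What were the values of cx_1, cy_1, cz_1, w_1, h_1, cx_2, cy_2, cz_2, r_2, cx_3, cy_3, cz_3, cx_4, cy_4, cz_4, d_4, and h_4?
cx_1 = 7
cy_1 = 8.5
cz_1 = 2
w_1 = 2.5
h_1 = 4
cx_2 = 10
cy_2 = 3
cz_2 = 6.5
r_2 = 1.5
cx_3 = 6
cy_3 = 2.5
cz_3 = 5
cx_4 = 7
cy_4 = 5
cz_4 = 0.5
d_4 = 3.5
h_4 = 5.5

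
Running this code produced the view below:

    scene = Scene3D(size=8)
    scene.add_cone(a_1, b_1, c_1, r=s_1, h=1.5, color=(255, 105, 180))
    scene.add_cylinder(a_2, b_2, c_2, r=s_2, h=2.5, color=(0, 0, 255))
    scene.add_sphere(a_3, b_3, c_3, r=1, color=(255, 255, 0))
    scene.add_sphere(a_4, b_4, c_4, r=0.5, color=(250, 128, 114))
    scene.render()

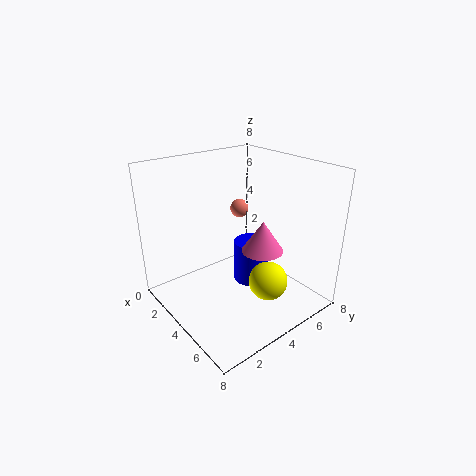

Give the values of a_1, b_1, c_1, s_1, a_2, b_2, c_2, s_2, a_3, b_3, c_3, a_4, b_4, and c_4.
a_1 = 6.5; b_1 = 3.5; c_1 = 4.5; s_1 = 1; a_2 = 4; b_2 = 5; c_2 = 1; s_2 = 1; a_3 = 6.5; b_3 = 4; c_3 = 2.5; a_4 = 3.5; b_4 = 4.5; c_4 = 5.5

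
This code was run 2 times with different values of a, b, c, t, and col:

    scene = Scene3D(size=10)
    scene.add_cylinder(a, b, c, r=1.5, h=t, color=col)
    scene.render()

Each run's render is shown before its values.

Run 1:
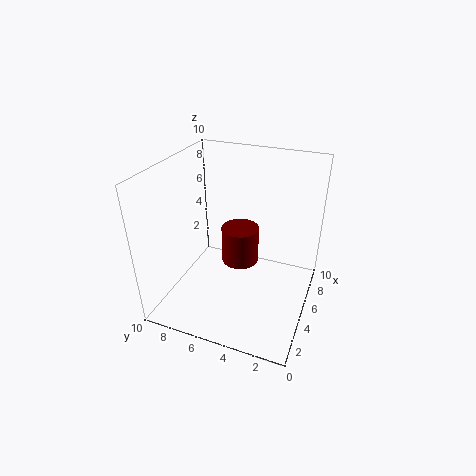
a = 8
b = 6
c = 1
t = 3
col = 'maroon'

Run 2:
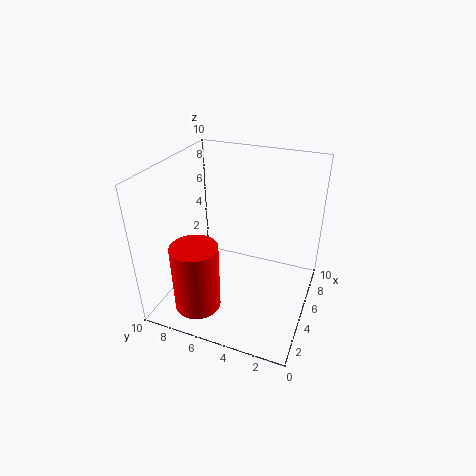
a = 1.5
b = 6.5
c = 1.5
t = 4.5
col = 'red'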